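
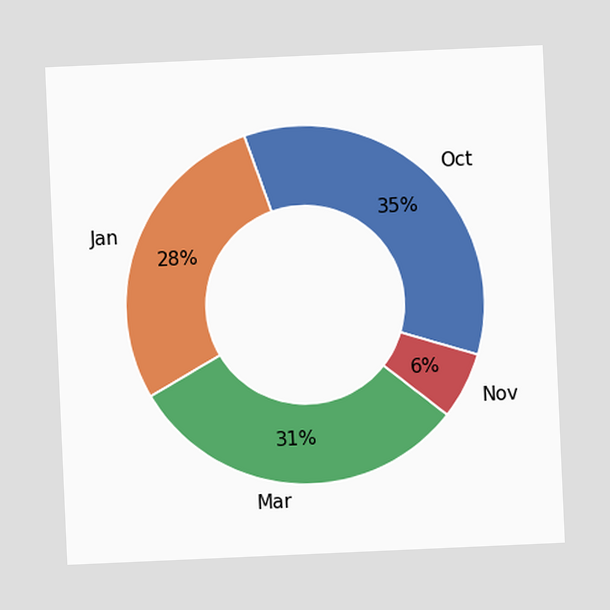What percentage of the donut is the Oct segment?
35%

The chart is tilted about 3° counter-clockwise. The Oct segment takes up 35% of the ring.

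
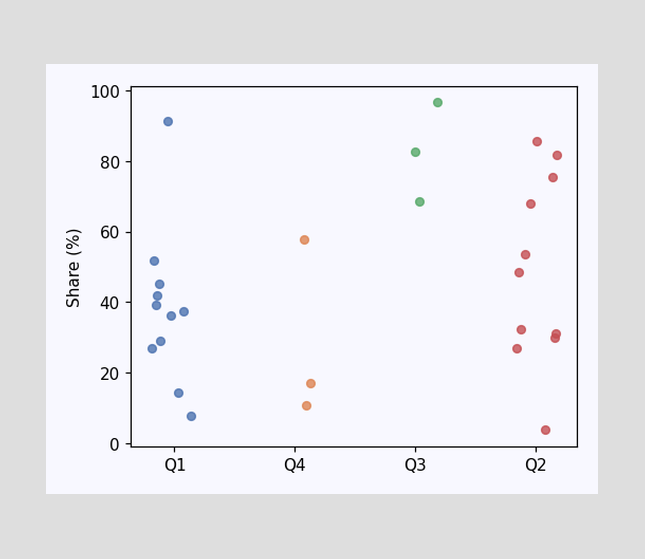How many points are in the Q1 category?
11

Counting the markers in the Q1 column gives 11.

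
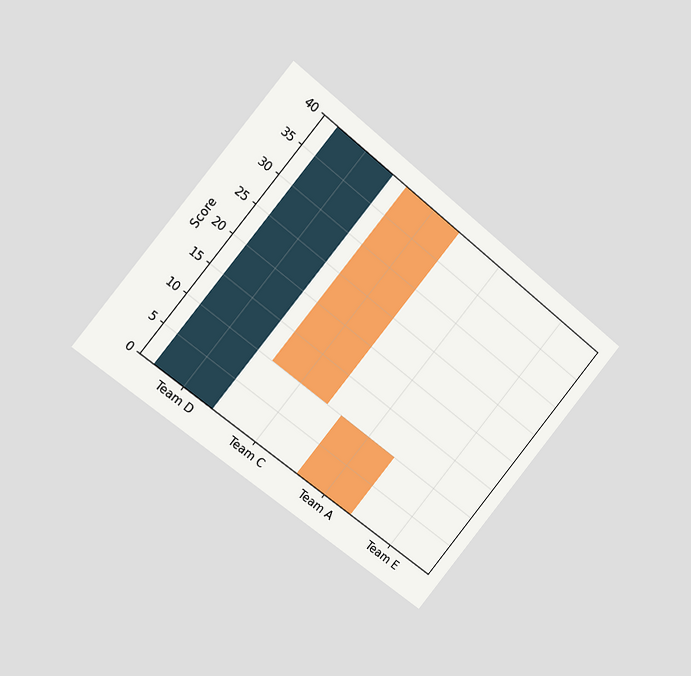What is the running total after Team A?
0

The chart is tilted about 39° clockwise and viewed slightly from the left. After Team A the running total reaches 0.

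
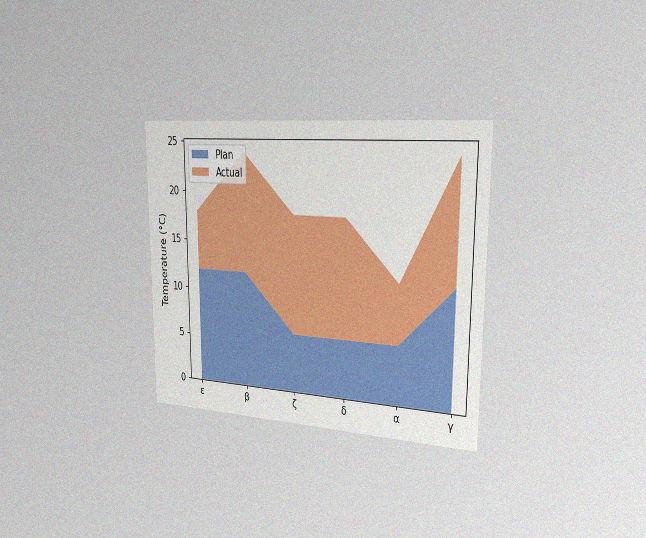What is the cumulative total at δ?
The chart is viewed slightly from the right, with some photo noise. The stacked total at δ reaches 18°C.

18°C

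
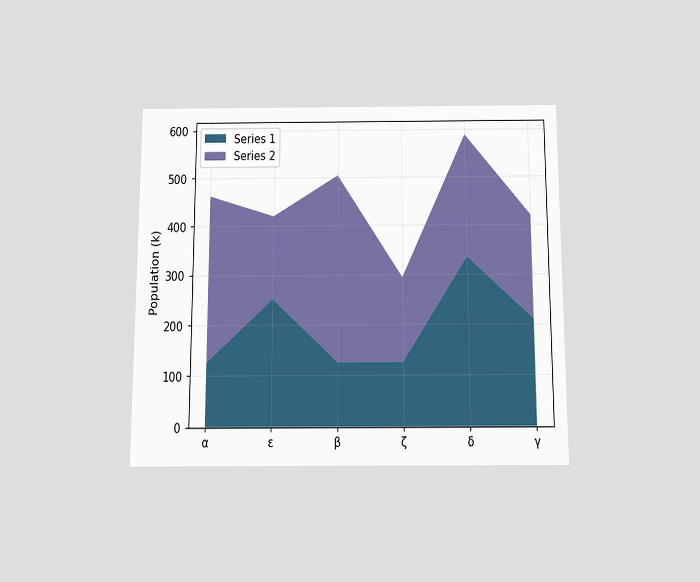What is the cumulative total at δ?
588k

The chart is viewed slightly from below. The stacked total at δ reaches 588k.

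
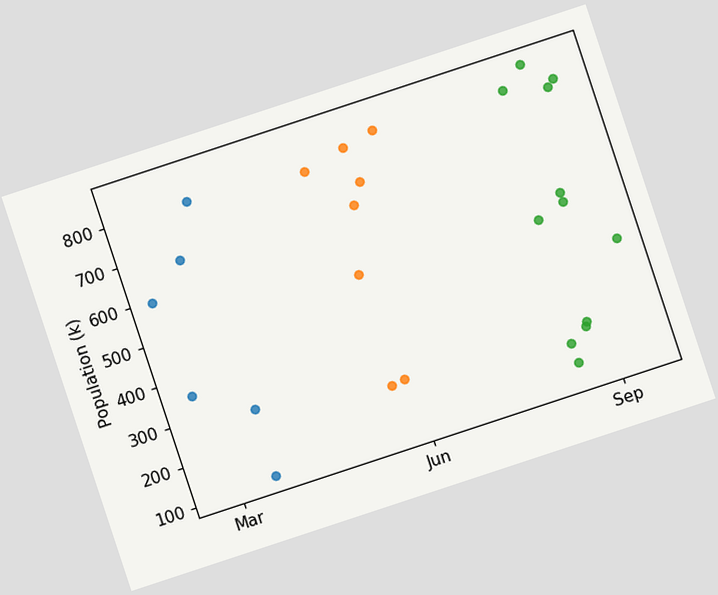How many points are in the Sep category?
The chart is tilted about 18° counter-clockwise. Counting the markers in the Sep column gives 12.

12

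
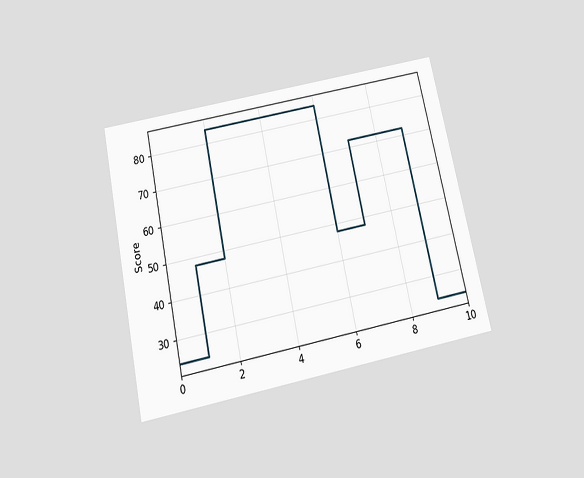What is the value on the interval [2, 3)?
The chart is tilted about 12° counter-clockwise and viewed slightly from below. On [2, 3) the step sits at 84.

84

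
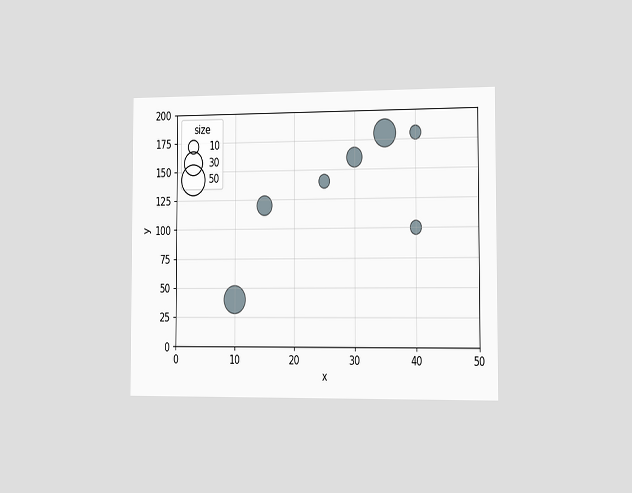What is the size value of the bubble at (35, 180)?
40

The chart is viewed slightly from the right. Matching the bubble at (35, 180) against the size legend gives 40.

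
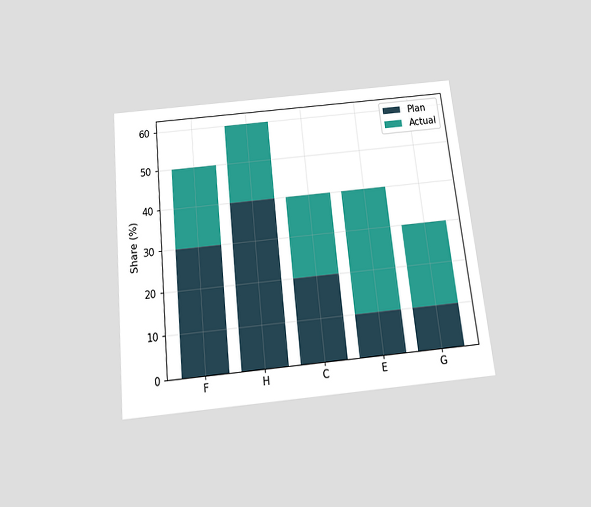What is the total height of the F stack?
The chart is tilted about 6° counter-clockwise and viewed slightly from below. The F stack's top reaches 50% on the y-axis.

50%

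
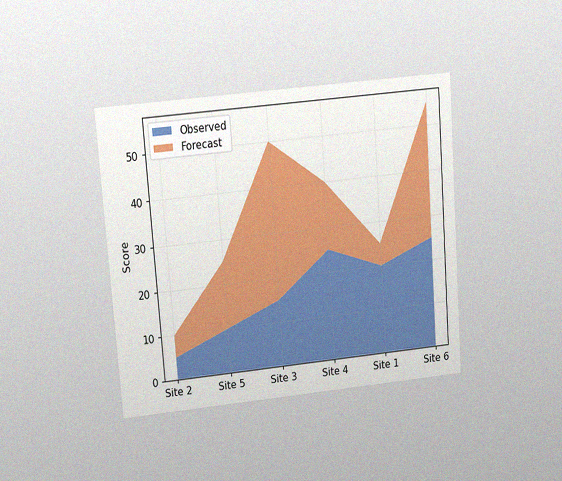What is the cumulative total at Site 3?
50

The chart is tilted about 4° counter-clockwise and viewed slightly from above, with some photo noise. The stacked total at Site 3 reaches 50.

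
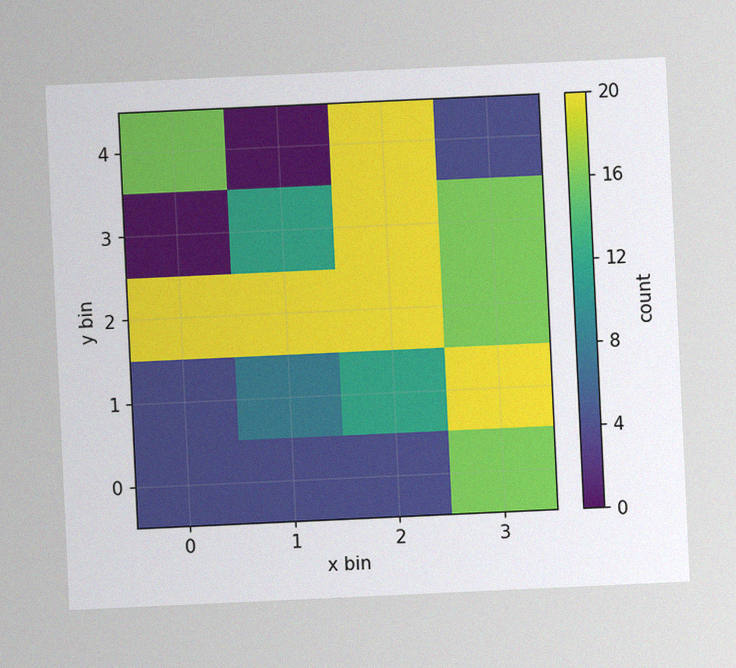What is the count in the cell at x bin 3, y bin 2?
The chart is tilted about 3° counter-clockwise, with some photo noise. Matching the cell (3, 2) against the colorbar gives 16.

16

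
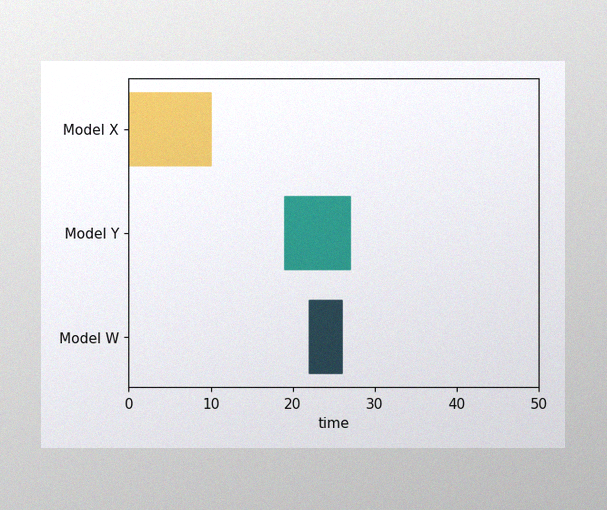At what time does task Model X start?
0

The image has some photo noise and uneven lighting. The Model X bar begins at t=0.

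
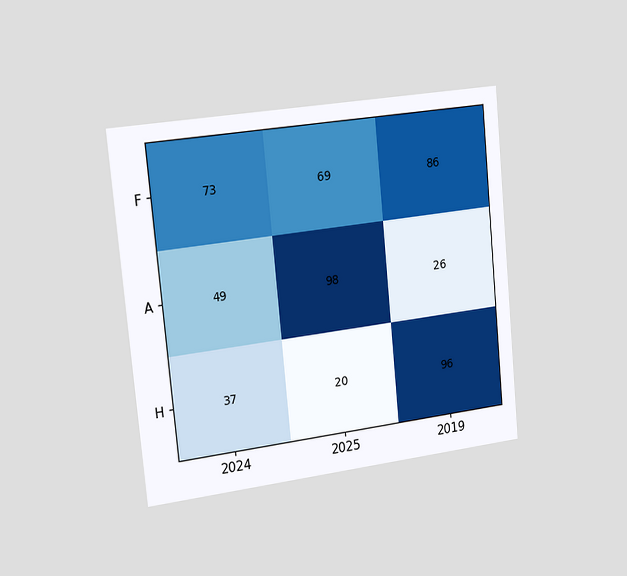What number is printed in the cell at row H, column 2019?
The chart is tilted about 5° counter-clockwise and viewed slightly from the left. The (H, 2019) cell reads 96.

96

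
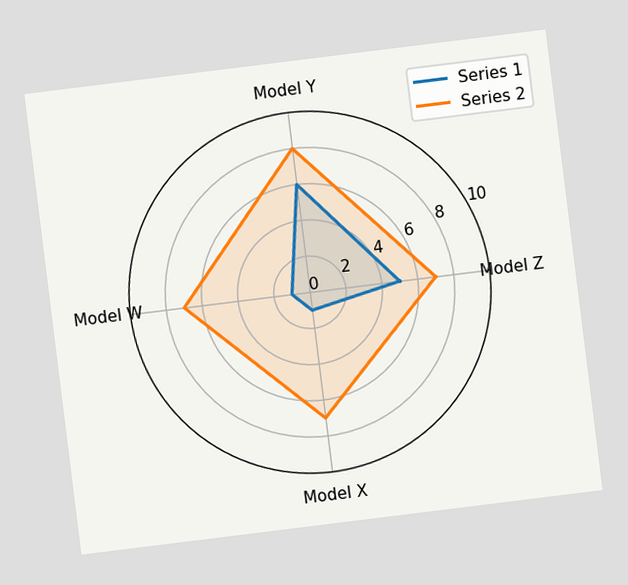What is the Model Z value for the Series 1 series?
The chart is tilted about 7° counter-clockwise. On the Model Z axis, Series 1 reaches 5.

5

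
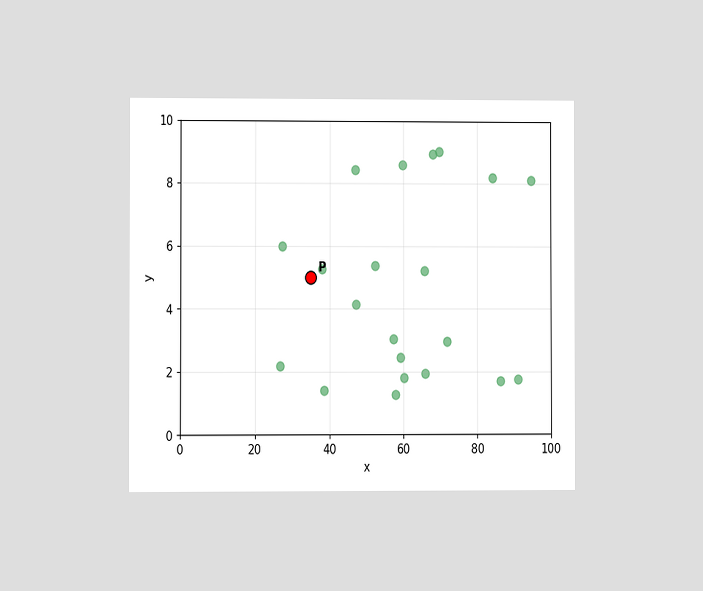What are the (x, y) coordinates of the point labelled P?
The chart is viewed at a slight angle. Following the gridlines from P to each axis, P sits at (35, 5).

(35, 5)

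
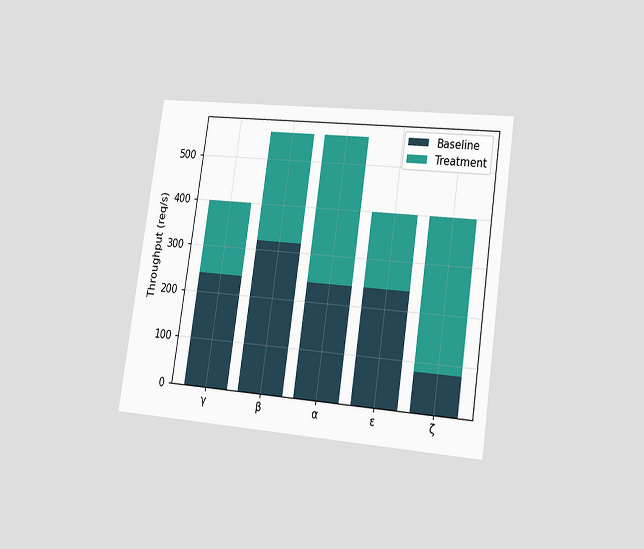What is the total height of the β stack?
The chart is tilted about 8° clockwise and viewed slightly from the right. The β stack's top reaches 560req/s on the y-axis.

560req/s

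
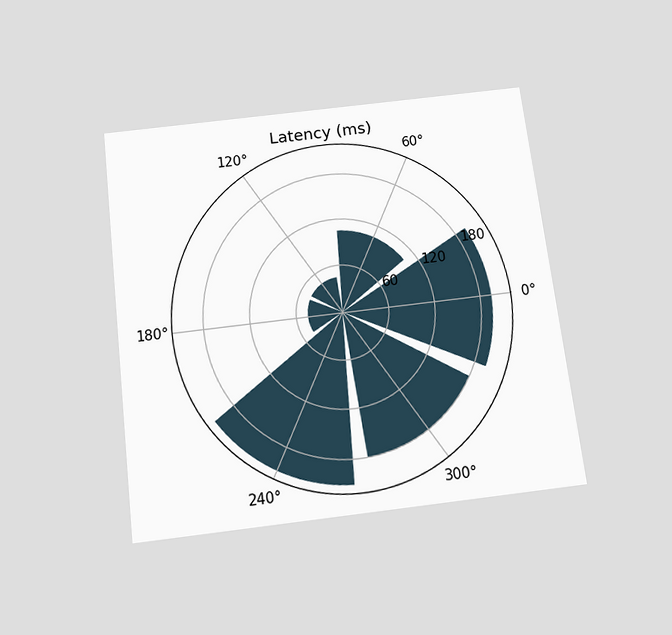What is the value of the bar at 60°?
105ms

The chart is tilted about 7° counter-clockwise and viewed slightly from below. The bar at 60° reaches 105ms on the radial axis.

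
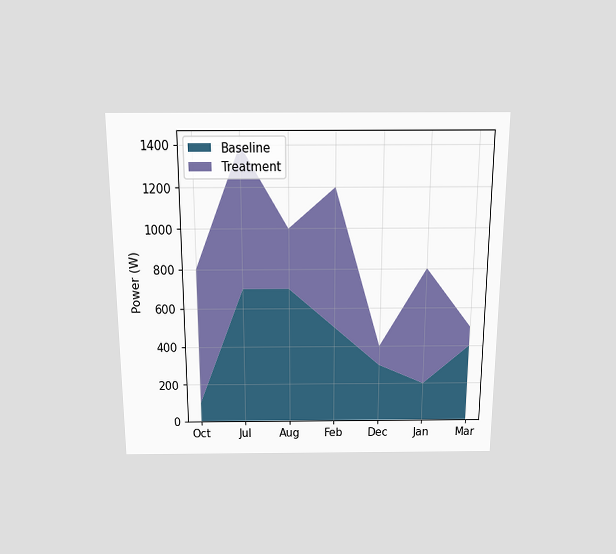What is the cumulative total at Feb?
The chart is viewed slightly from above. The stacked total at Feb reaches 1200W.

1200W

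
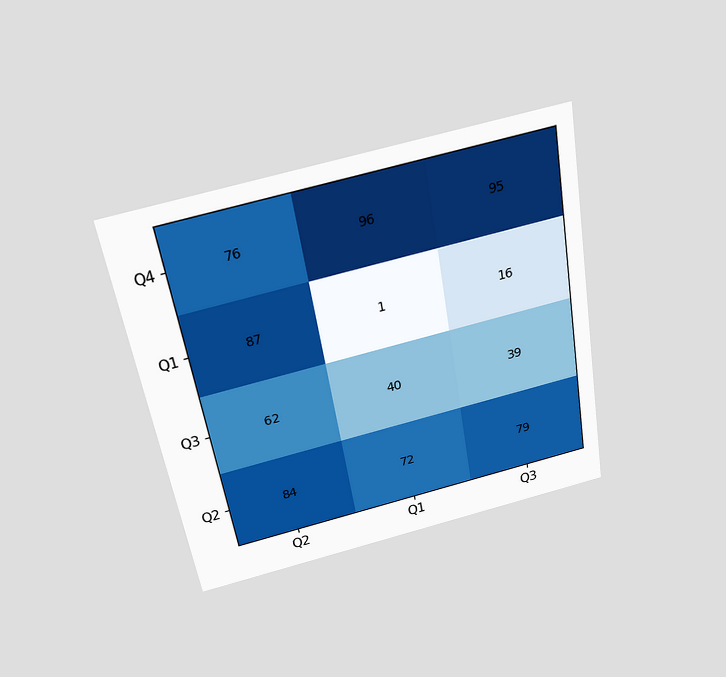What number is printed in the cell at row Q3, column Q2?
62

The chart is tilted about 10° counter-clockwise and viewed slightly from above. The (Q3, Q2) cell reads 62.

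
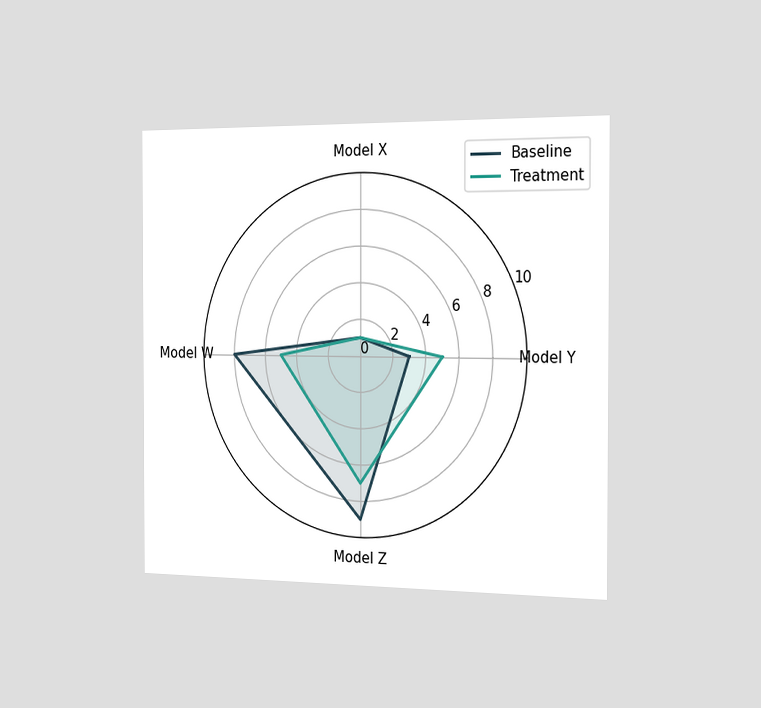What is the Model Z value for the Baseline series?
The chart is viewed slightly from the right. On the Model Z axis, Baseline reaches 9.

9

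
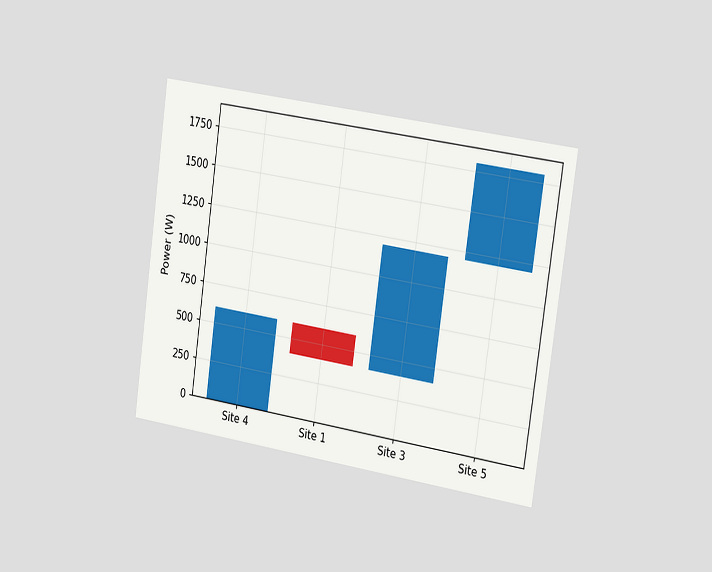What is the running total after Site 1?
400W

The chart is tilted about 8° clockwise and viewed slightly from the right. After Site 1 the running total reaches 400W.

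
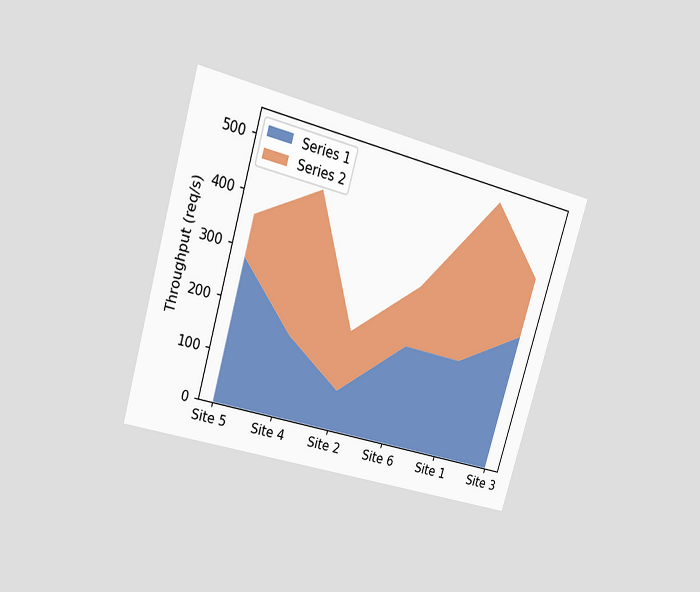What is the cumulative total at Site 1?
520req/s

The chart is tilted about 16° clockwise and viewed at a slight angle. The stacked total at Site 1 reaches 520req/s.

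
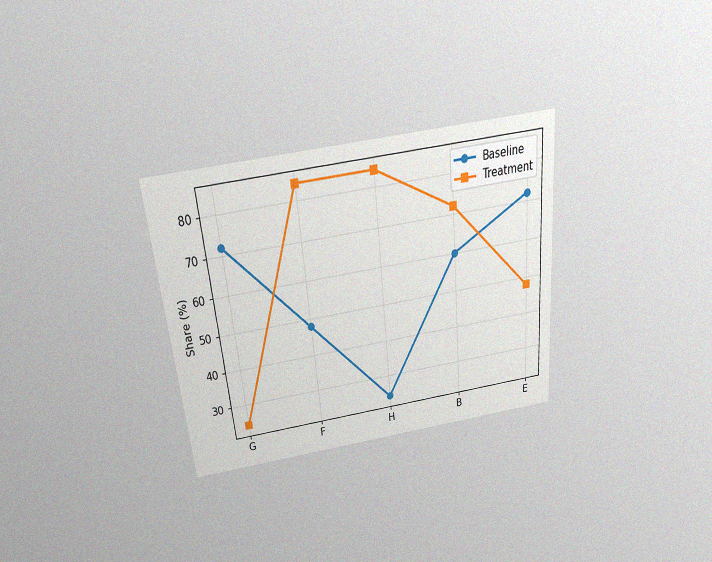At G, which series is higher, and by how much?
Baseline, by 48%

The chart is tilted about 5° counter-clockwise and viewed slightly from above, with some photo noise. At G, Baseline sits above the other line by 48%.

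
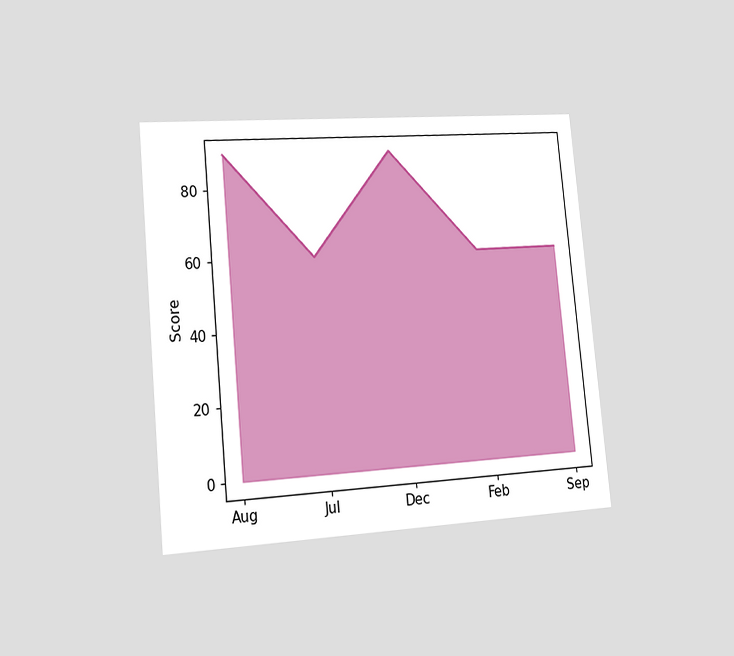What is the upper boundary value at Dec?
The chart is tilted about 5° counter-clockwise and viewed slightly from the left. At Dec the upper boundary is at 90.

90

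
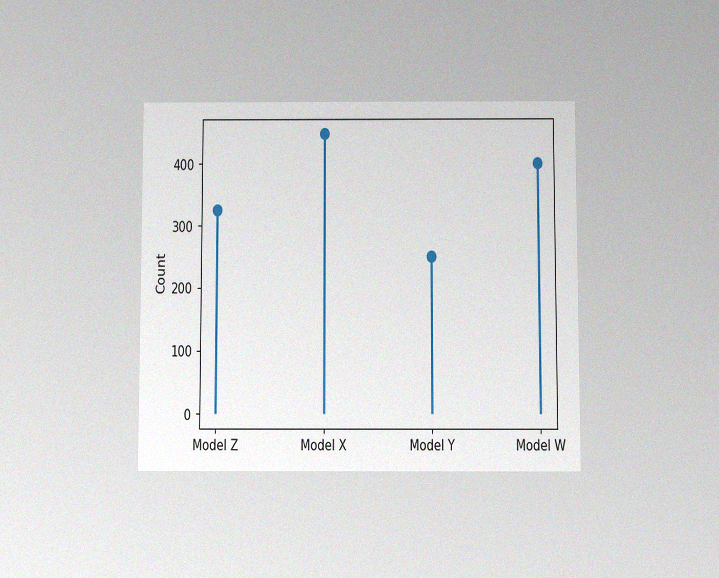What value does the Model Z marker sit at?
325

The chart is viewed slightly from below, with some photo noise. The Model Z marker sits at 325.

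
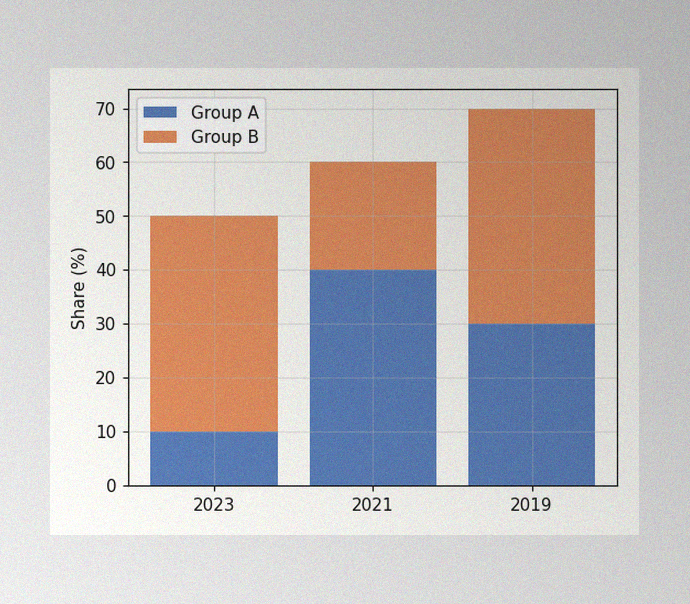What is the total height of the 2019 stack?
The image has some photo noise and uneven lighting. The 2019 stack's top reaches 70% on the y-axis.

70%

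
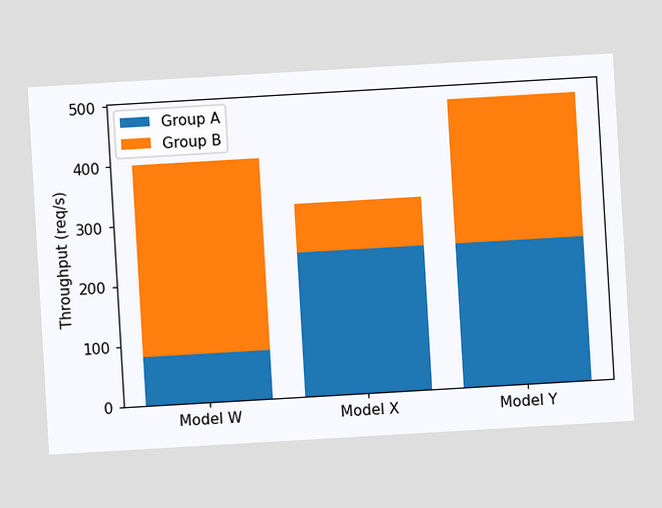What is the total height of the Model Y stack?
480req/s

The chart is tilted about 3° counter-clockwise. The Model Y stack's top reaches 480req/s on the y-axis.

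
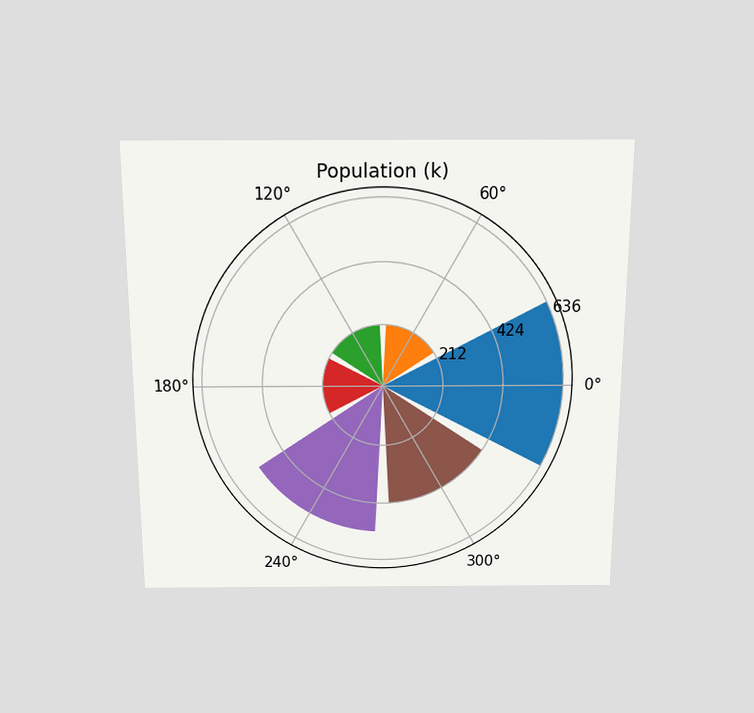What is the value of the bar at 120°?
The chart is viewed slightly from above. The bar at 120° reaches 212k on the radial axis.

212k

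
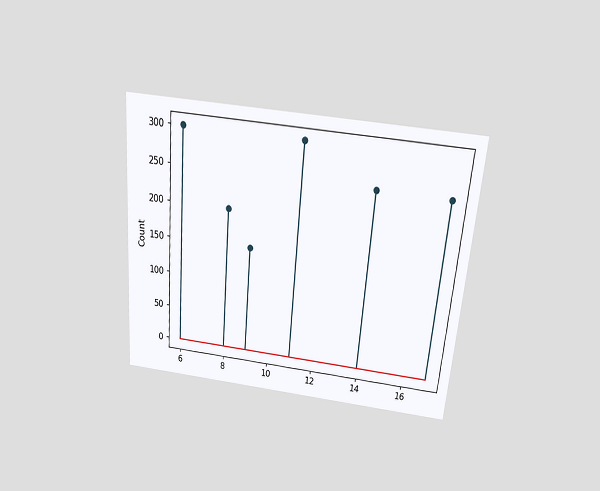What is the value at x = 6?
The chart is tilted about 5° clockwise and viewed slightly from above. The stem at x=6 reaches 300.

300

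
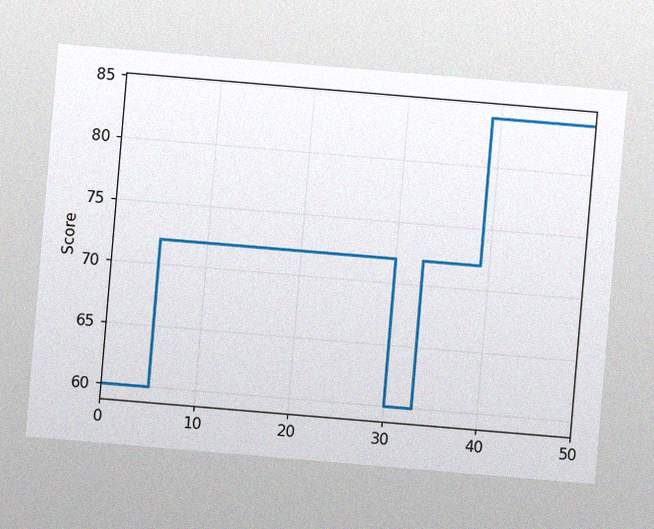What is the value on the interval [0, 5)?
60

The chart is tilted about 5° clockwise, with some photo noise. On [0, 5) the step sits at 60.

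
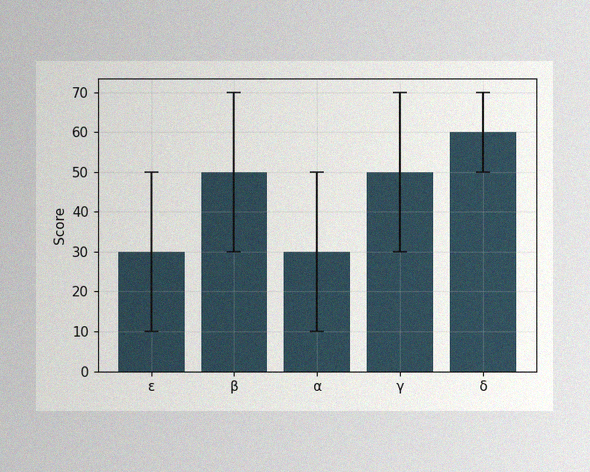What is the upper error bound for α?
50

The image has some photo noise and uneven lighting. The α bar's upper whisker reaches 50.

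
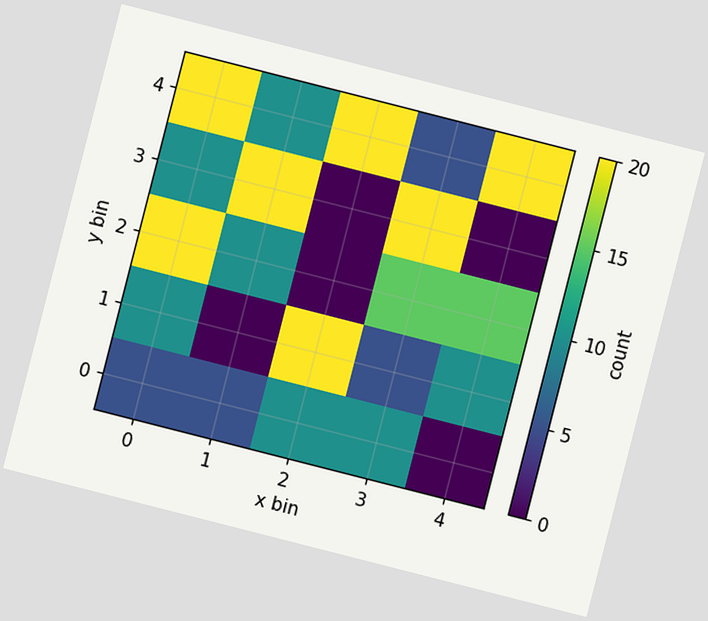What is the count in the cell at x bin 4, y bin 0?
The chart is tilted about 14° clockwise. Matching the cell (4, 0) against the colorbar gives 0.

0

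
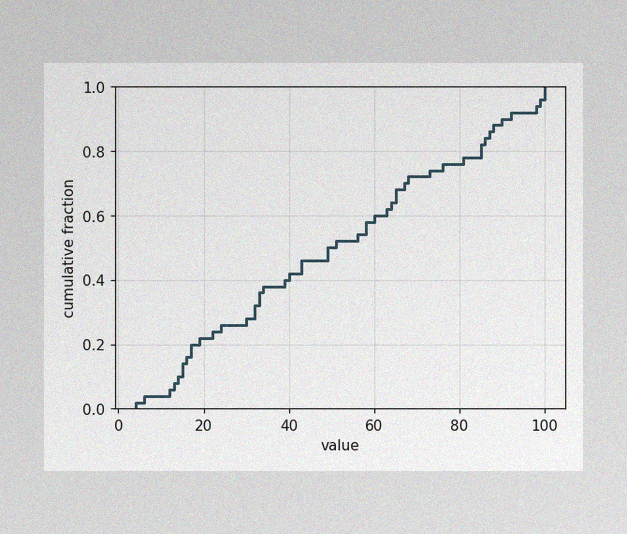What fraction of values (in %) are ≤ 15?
The image has some photo noise and uneven lighting. At x=15 the ECDF step is at 14%.

14%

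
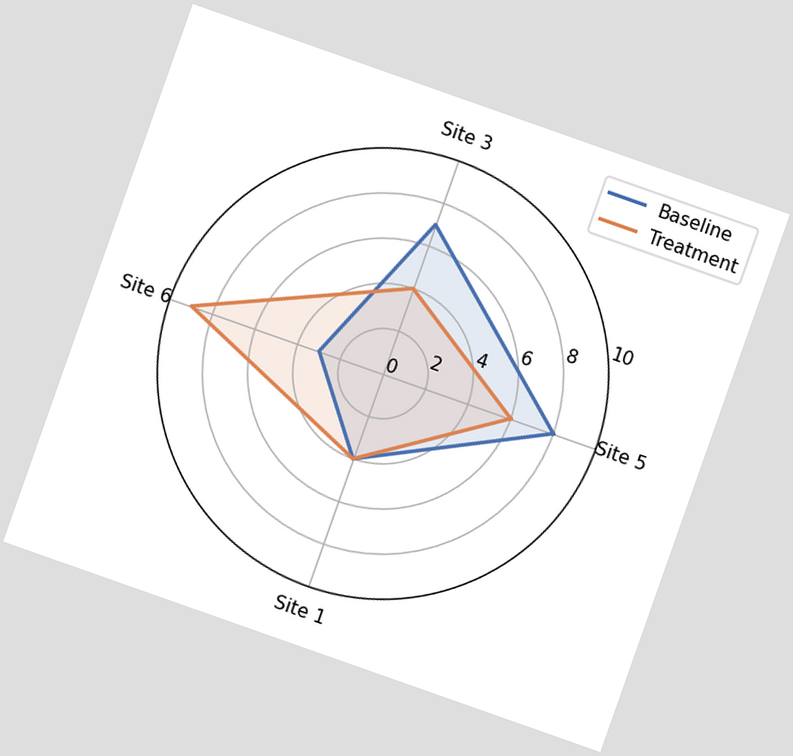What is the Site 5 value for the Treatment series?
6

The chart is tilted about 19° clockwise. On the Site 5 axis, Treatment reaches 6.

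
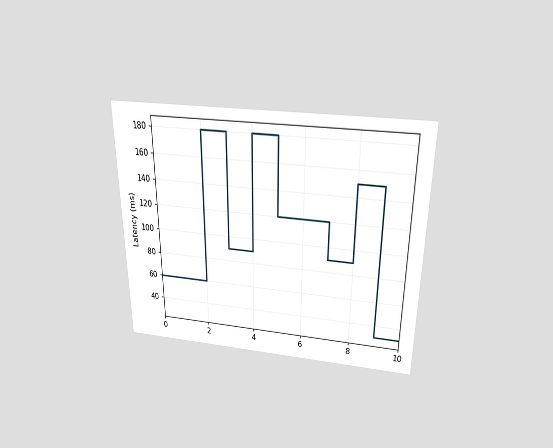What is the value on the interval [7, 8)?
The chart is viewed slightly from above. On [7, 8) the step sits at 90ms.

90ms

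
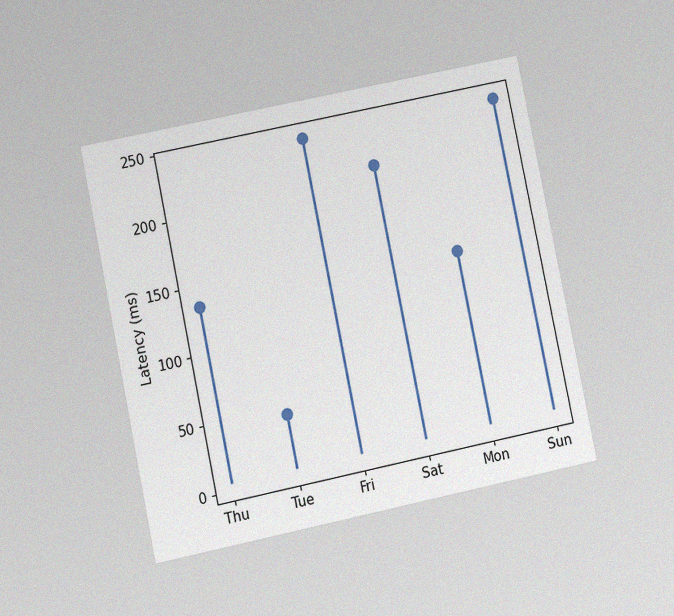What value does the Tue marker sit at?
45ms

The chart is tilted about 12° counter-clockwise and viewed at a slight angle, with some photo noise. The Tue marker sits at 45ms.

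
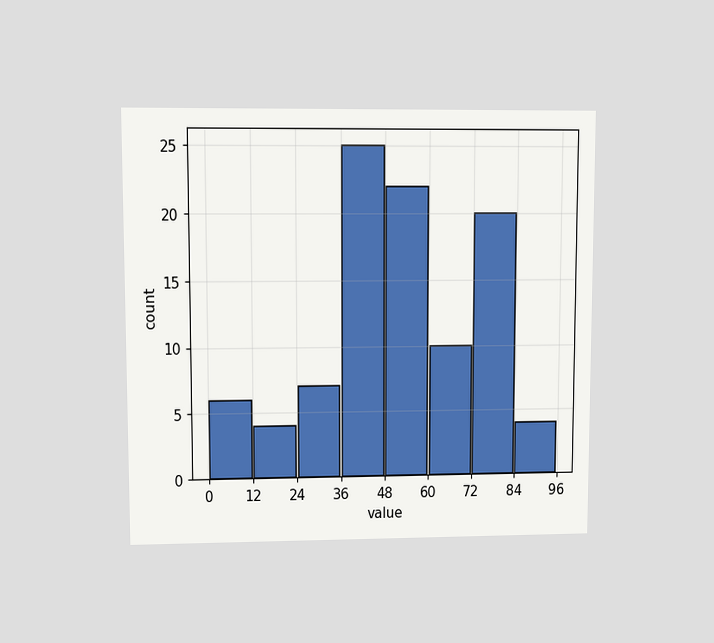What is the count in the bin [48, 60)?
22

The chart is viewed at a slight angle. The [48, 60) bin has height 22.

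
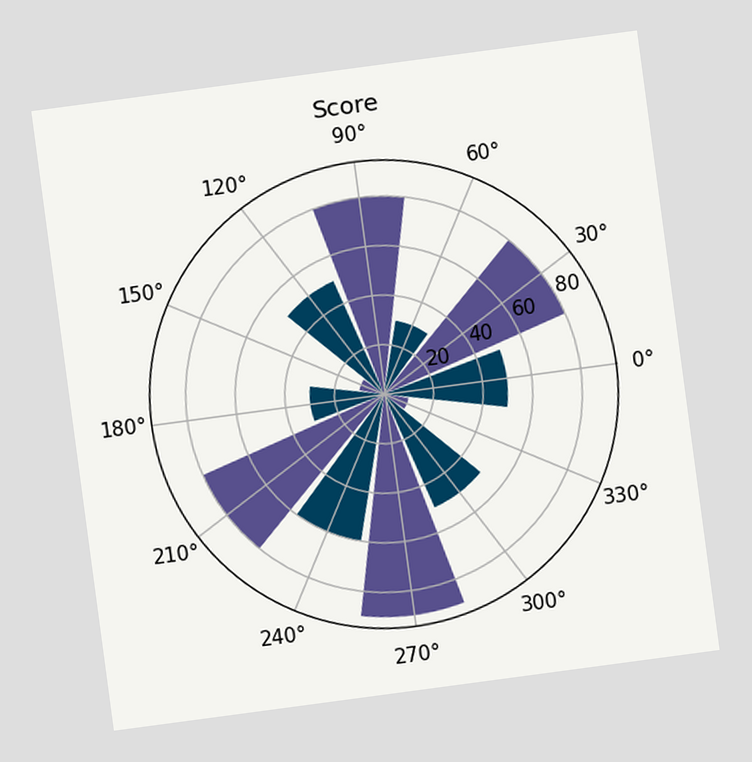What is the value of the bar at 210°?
The chart is tilted about 8° counter-clockwise. The bar at 210° reaches 80 on the radial axis.

80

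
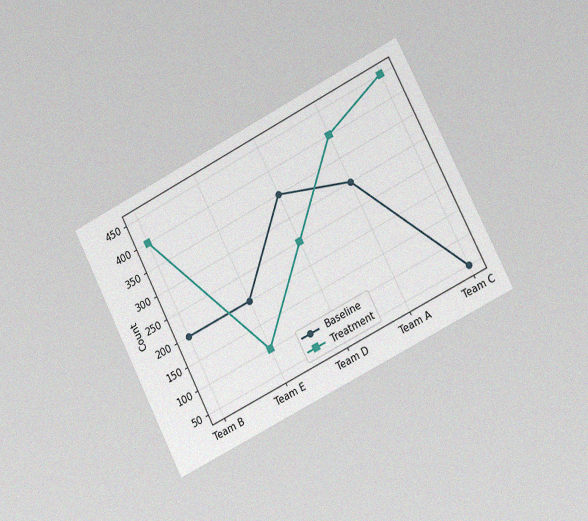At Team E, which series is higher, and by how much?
Baseline, by 100

The chart is tilted about 27° counter-clockwise and viewed slightly from the right, with some photo noise. At Team E, Baseline sits above the other line by 100.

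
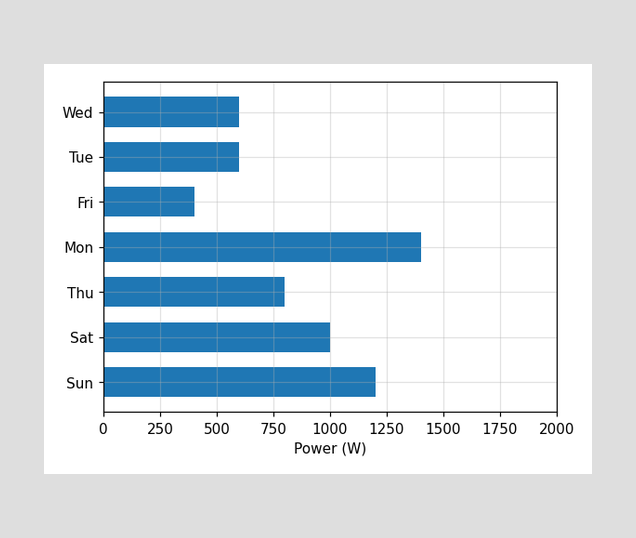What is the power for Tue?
600W

Reading along the chart's x-axis, the Tue bar reaches 600W.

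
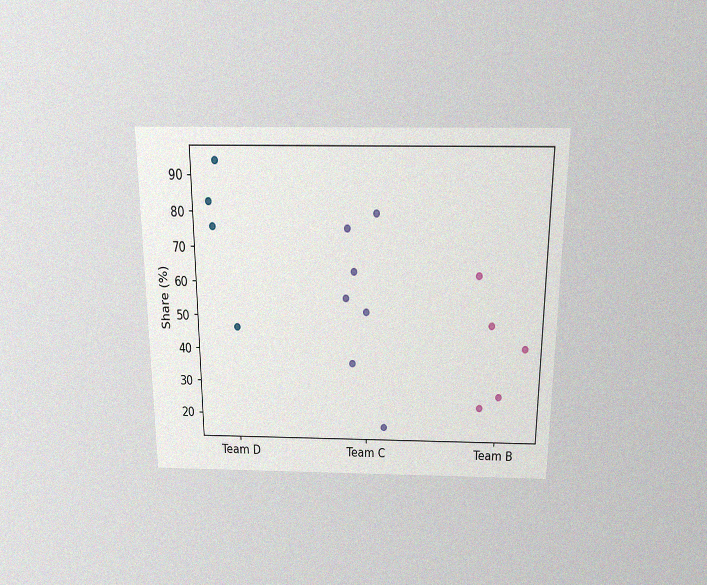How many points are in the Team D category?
The chart is viewed slightly from above, with some photo noise. Counting the markers in the Team D column gives 4.

4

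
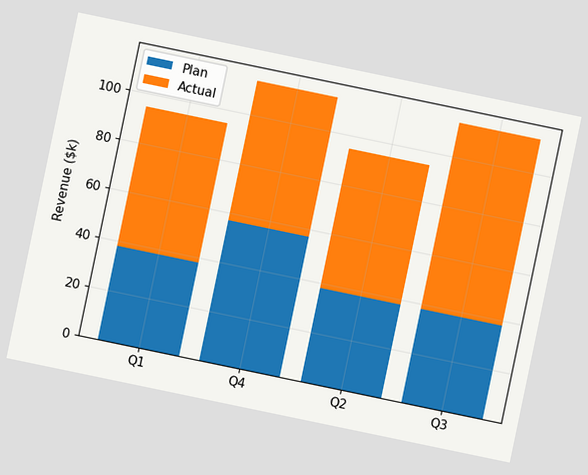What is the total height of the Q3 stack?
The chart is tilted about 12° clockwise. The Q3 stack's top reaches $114k on the y-axis.

$114k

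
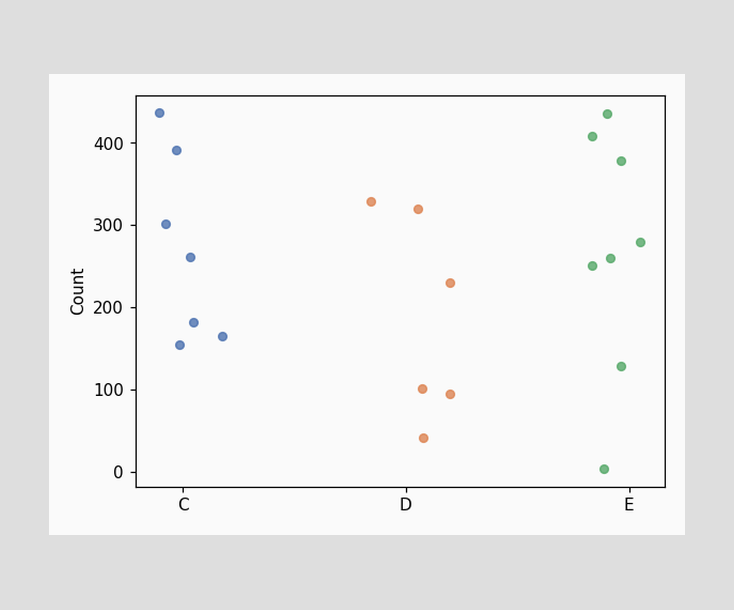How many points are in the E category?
Counting the markers in the E column gives 8.

8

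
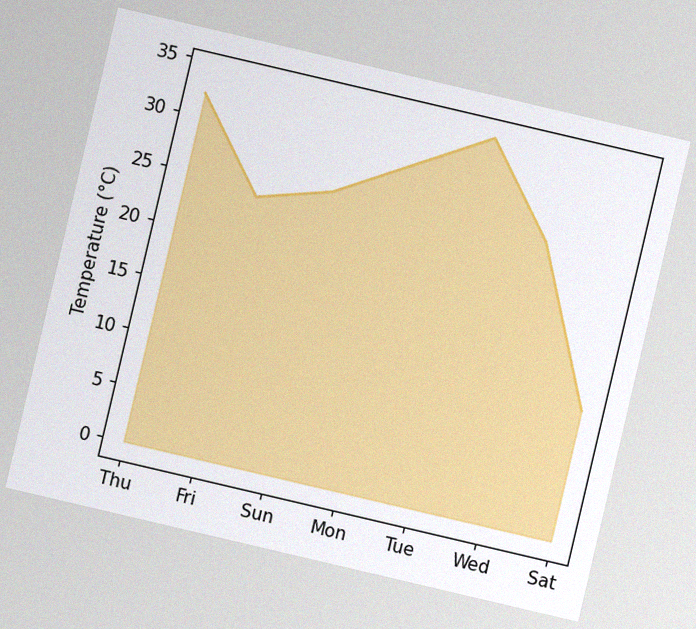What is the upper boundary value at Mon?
The chart is tilted about 13° clockwise, with some photo noise. At Mon the upper boundary is at 30°C.

30°C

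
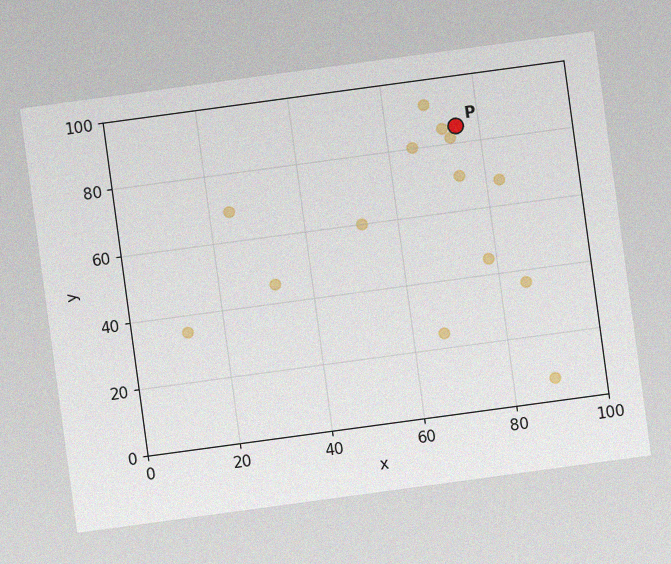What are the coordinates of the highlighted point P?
The chart is tilted about 8° counter-clockwise, with some photo noise. Following the gridlines from P to each axis, P sits at (75, 85).

(75, 85)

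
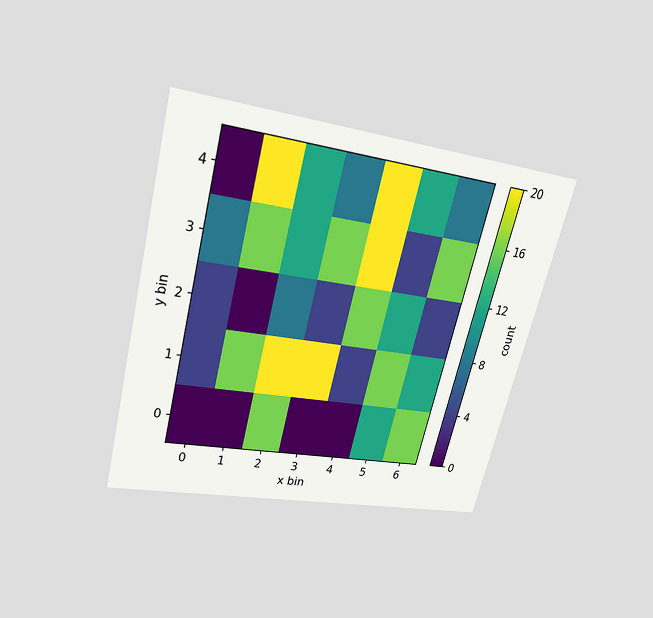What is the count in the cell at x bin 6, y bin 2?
4

The chart is tilted about 14° clockwise and viewed slightly from above. Matching the cell (6, 2) against the colorbar gives 4.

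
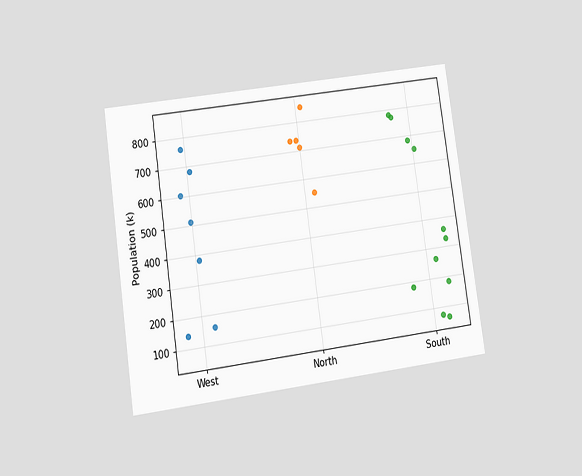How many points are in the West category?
7

The chart is tilted about 8° counter-clockwise and viewed at a slight angle. Counting the markers in the West column gives 7.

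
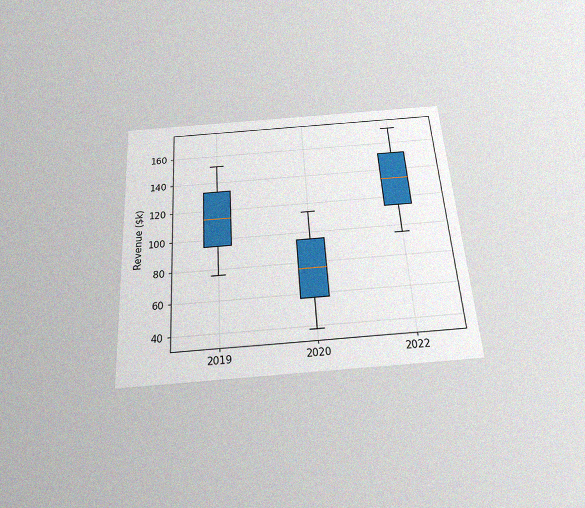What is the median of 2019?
The chart is tilted about 4° counter-clockwise and viewed slightly from below, with some photo noise. The median line in the 2019 box sits at $114k.

$114k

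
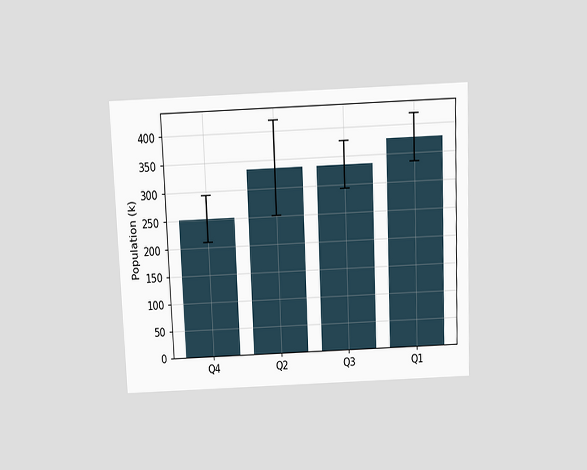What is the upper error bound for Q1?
The chart is tilted about 2° counter-clockwise and viewed slightly from above. The Q1 bar's upper whisker reaches 420k.

420k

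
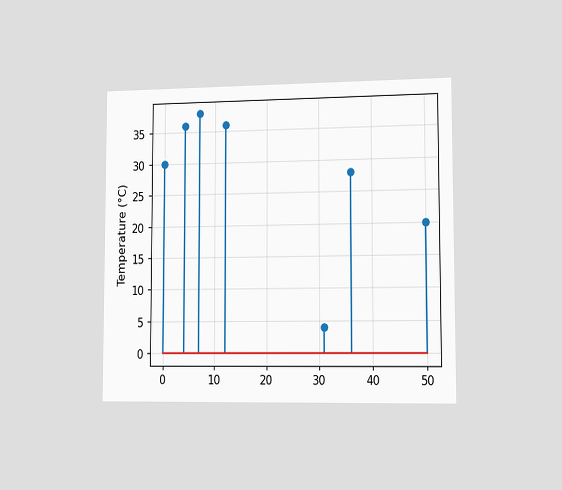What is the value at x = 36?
The chart is viewed slightly from the right. The stem at x=36 reaches 28°C.

28°C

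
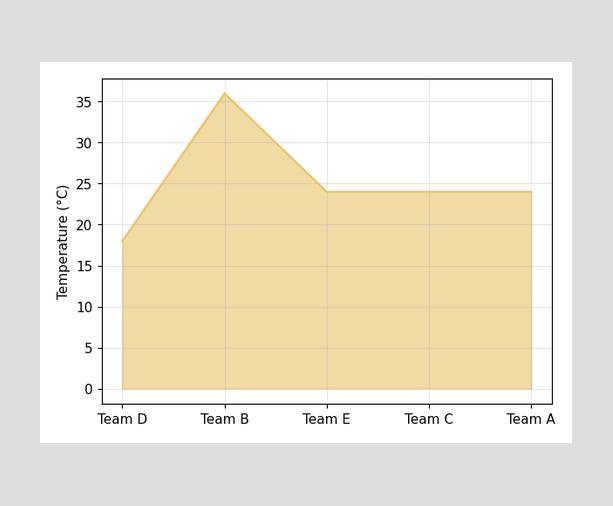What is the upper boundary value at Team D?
18°C

At Team D the upper boundary is at 18°C.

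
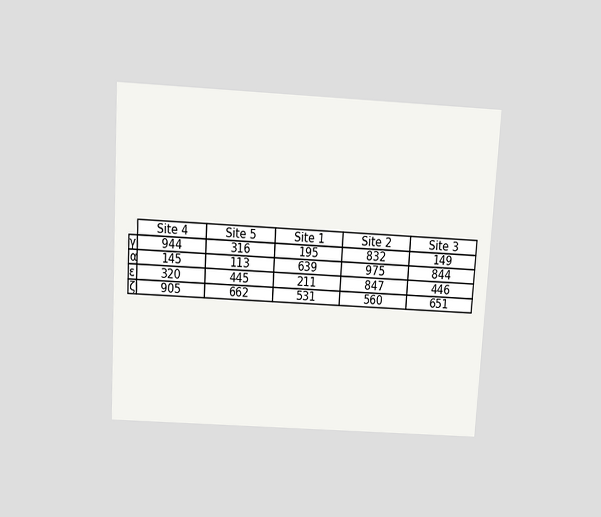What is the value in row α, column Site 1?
The chart is tilted about 3° clockwise and viewed slightly from above. The (α, Site 1) cell reads 639.

639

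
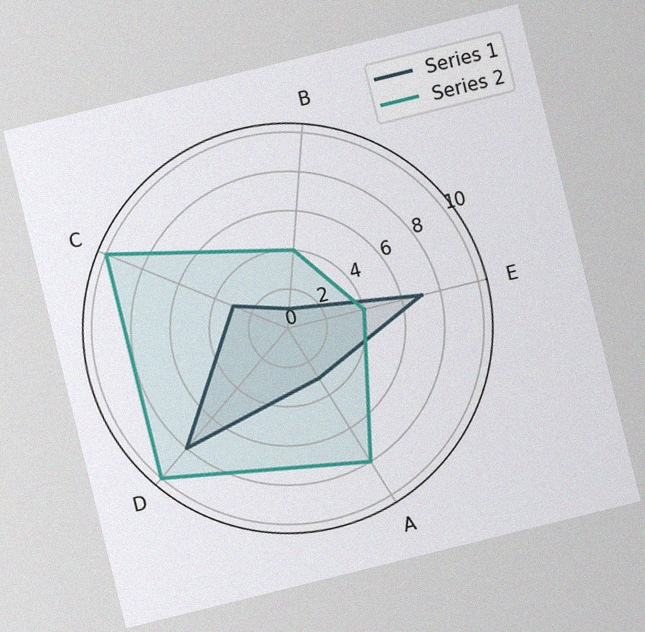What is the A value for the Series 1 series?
3

The chart is tilted about 14° counter-clockwise, with some photo noise. On the A axis, Series 1 reaches 3.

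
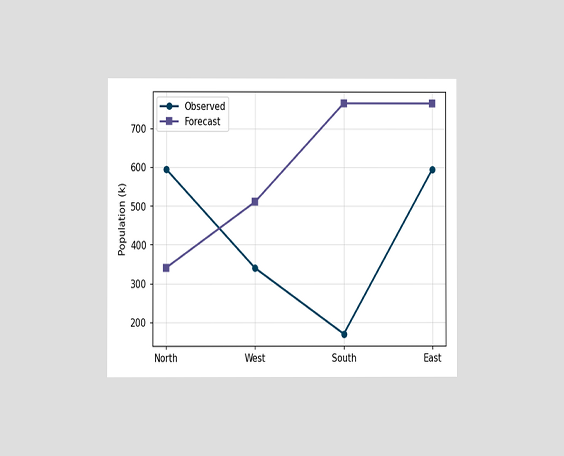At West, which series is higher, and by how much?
Forecast, by 170k

The chart is viewed at a slight angle. At West, Forecast sits above the other line by 170k.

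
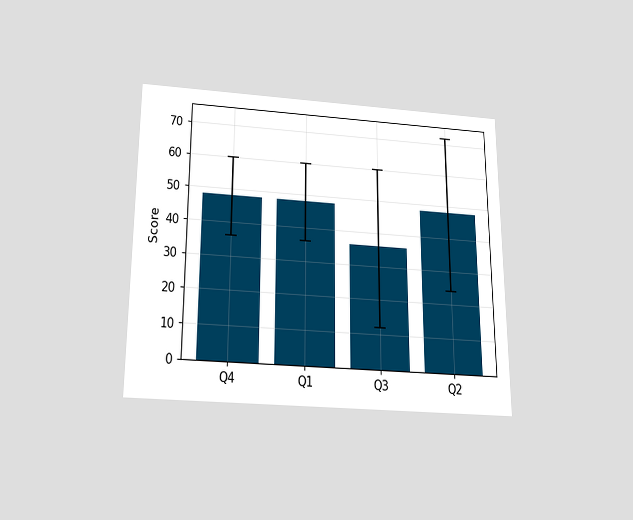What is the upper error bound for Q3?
60

The chart is viewed slightly from below. The Q3 bar's upper whisker reaches 60.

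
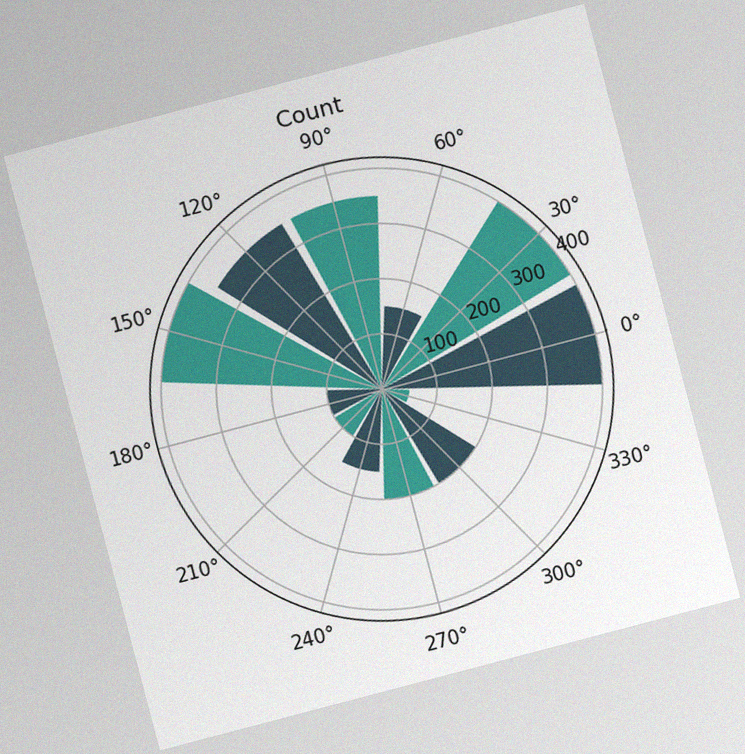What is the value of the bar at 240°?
150

The chart is tilted about 15° counter-clockwise, with some photo noise. The bar at 240° reaches 150 on the radial axis.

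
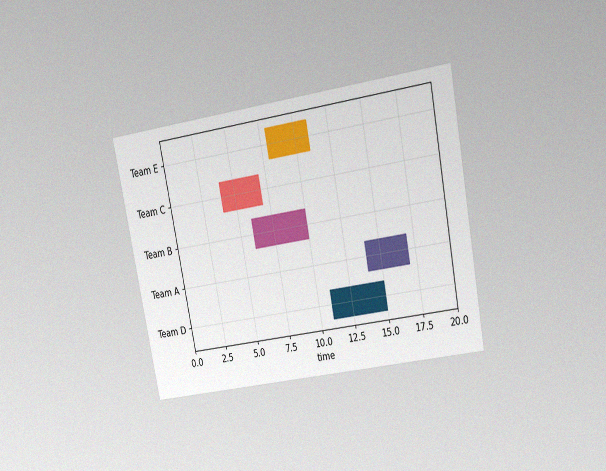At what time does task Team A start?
14

The chart is tilted about 11° counter-clockwise and viewed at a slight angle, with some photo noise. The Team A bar begins at t=14.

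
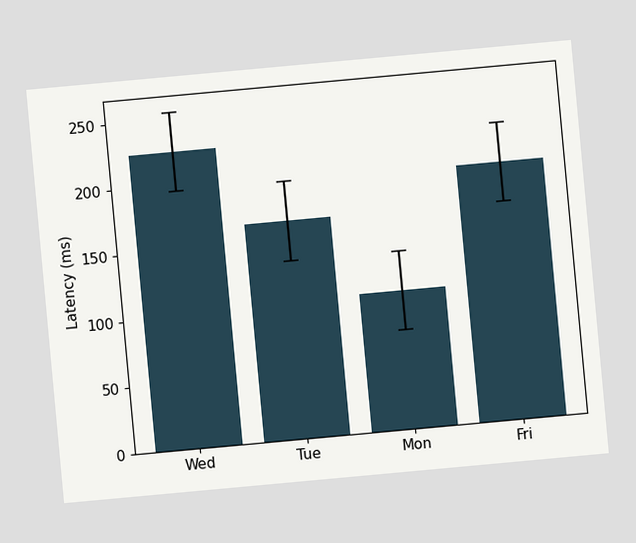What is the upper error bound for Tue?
The chart is tilted about 5° counter-clockwise. The Tue bar's upper whisker reaches 195ms.

195ms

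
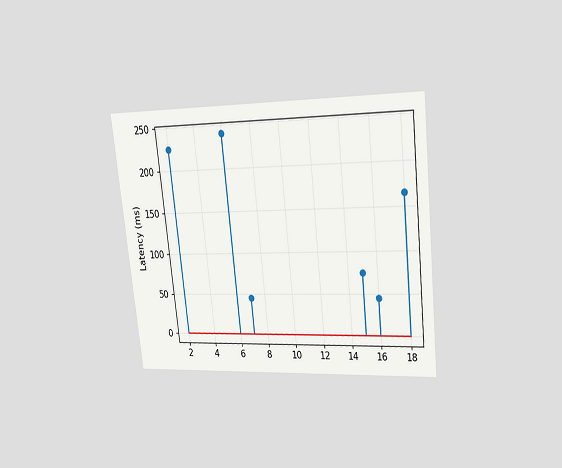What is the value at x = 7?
45ms

The chart is tilted about 6° counter-clockwise and viewed at a slight angle. The stem at x=7 reaches 45ms.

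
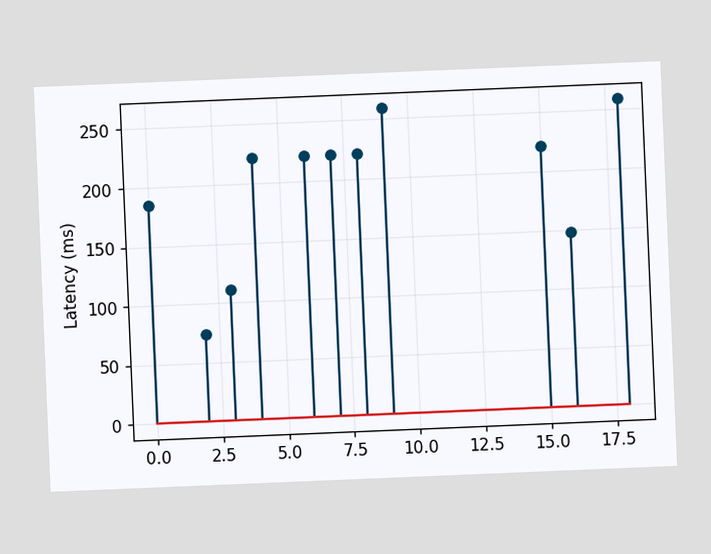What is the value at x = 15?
222ms

The chart is tilted about 2° counter-clockwise. The stem at x=15 reaches 222ms.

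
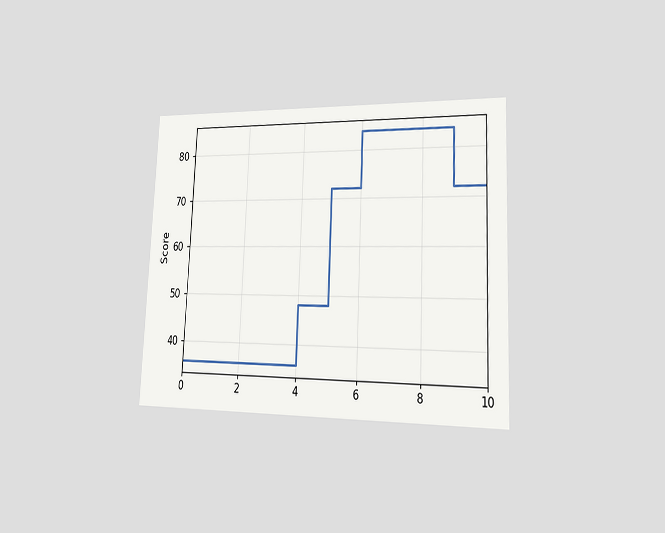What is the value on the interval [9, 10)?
The chart is tilted about 2° clockwise and viewed slightly from the right. On [9, 10) the step sits at 72.

72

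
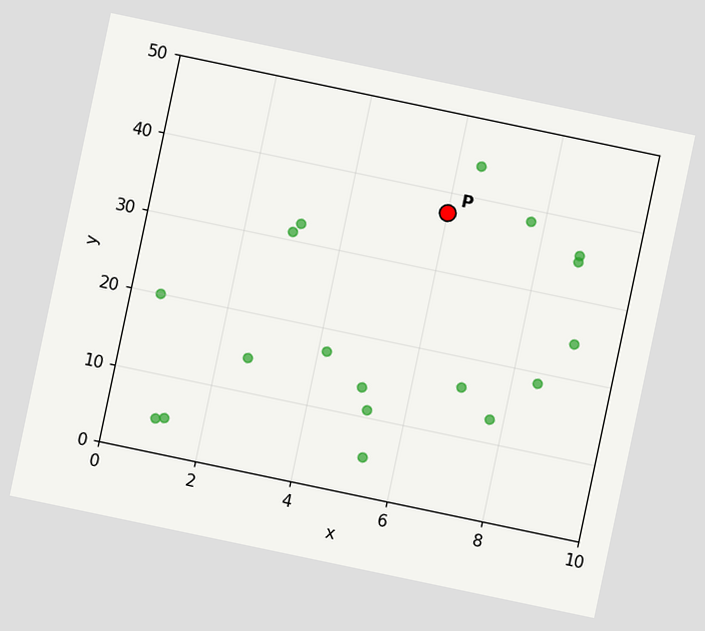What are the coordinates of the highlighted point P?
(6, 37.5)

The chart is tilted about 12° clockwise. Following the gridlines from P to each axis, P sits at (6, 37.5).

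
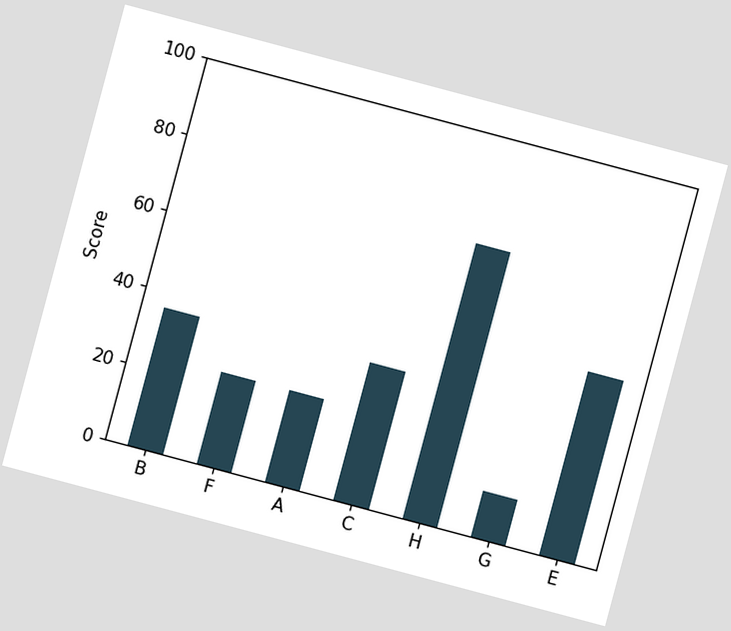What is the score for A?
24

The chart is tilted about 15° clockwise. Reading along the chart's y-axis, the A bar reaches 24.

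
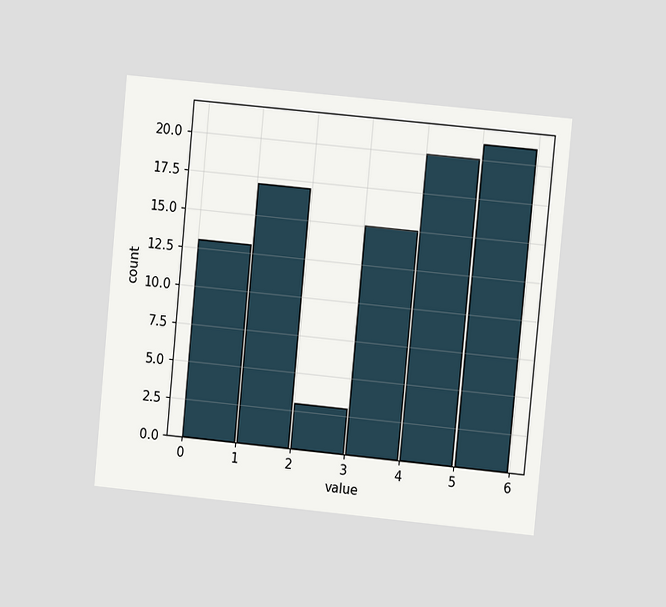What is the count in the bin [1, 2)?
17

The chart is tilted about 5° clockwise and viewed at a slight angle. The [1, 2) bin has height 17.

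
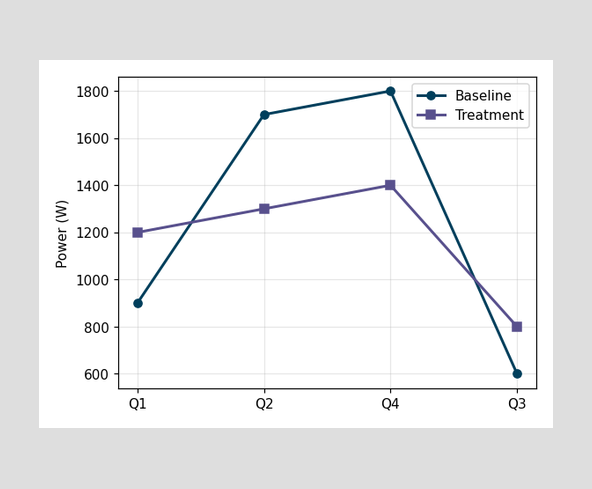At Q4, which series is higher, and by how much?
Baseline, by 400W

At Q4, Baseline sits above the other line by 400W.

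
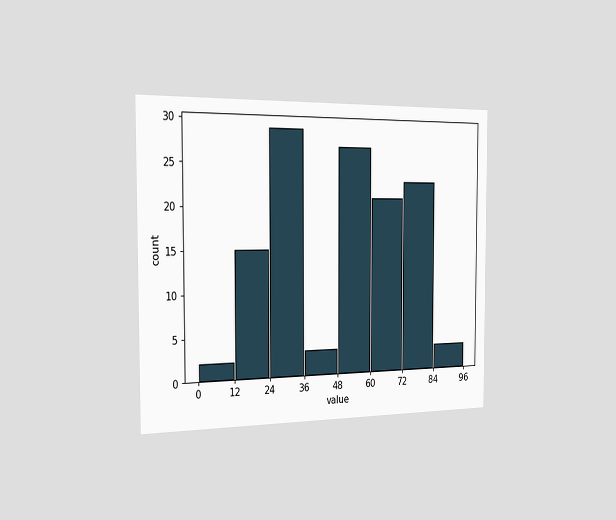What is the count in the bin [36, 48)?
The chart is viewed slightly from the left. The [36, 48) bin has height 3.

3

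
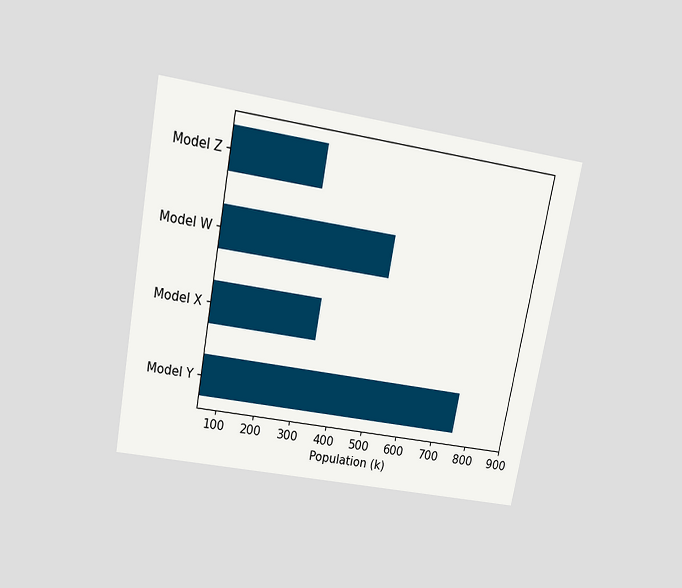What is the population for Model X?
336k

The chart is tilted about 10° clockwise and viewed slightly from above. Reading along the chart's x-axis, the Model X bar reaches 336k.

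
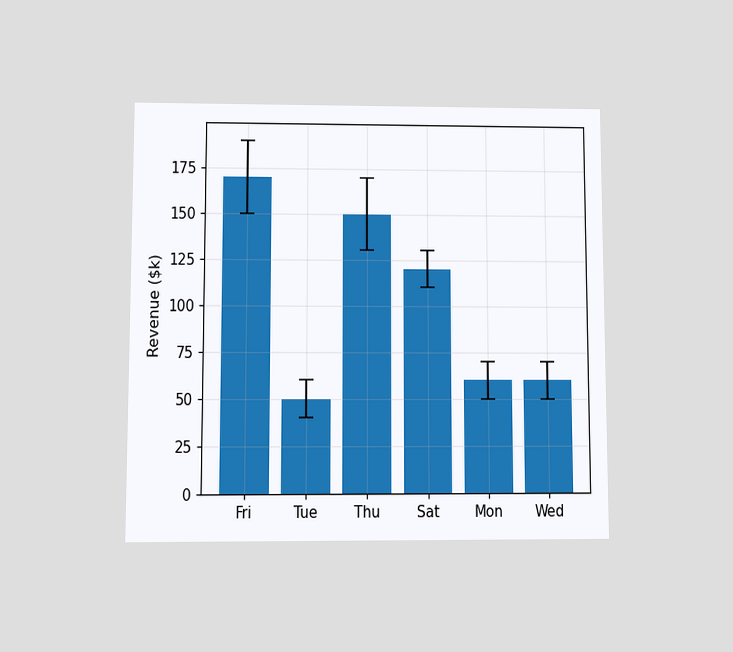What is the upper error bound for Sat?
$130k

The chart is viewed at a slight angle. The Sat bar's upper whisker reaches $130k.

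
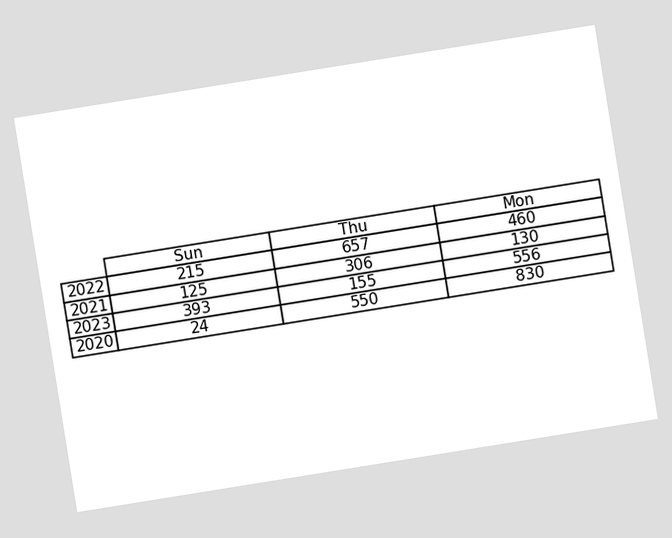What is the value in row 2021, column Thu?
The chart is tilted about 9° counter-clockwise. The (2021, Thu) cell reads 306.

306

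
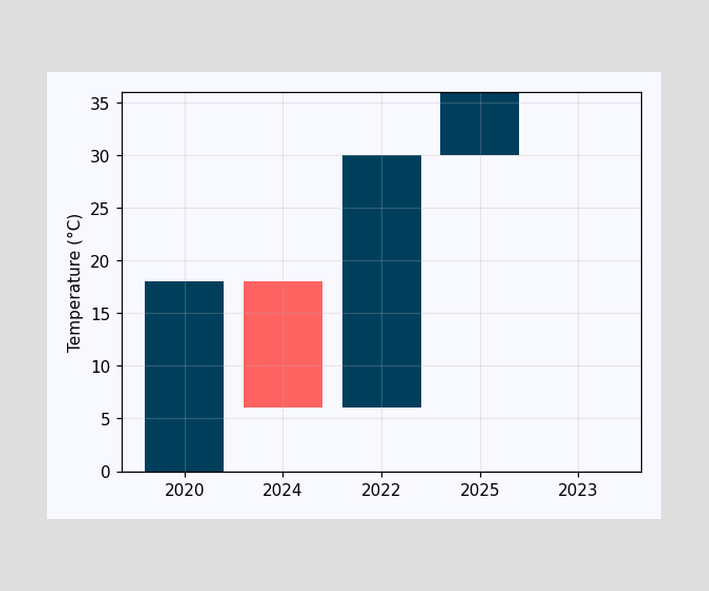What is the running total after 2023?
36°C

After 2023 the running total reaches 36°C.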